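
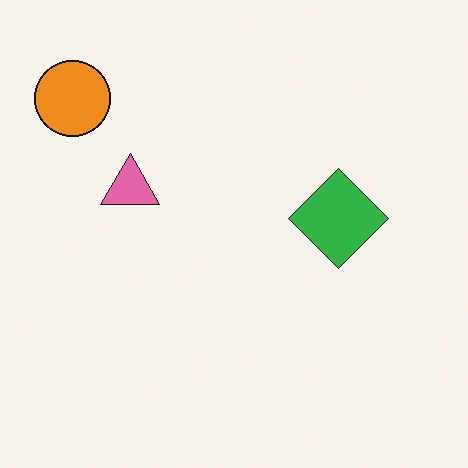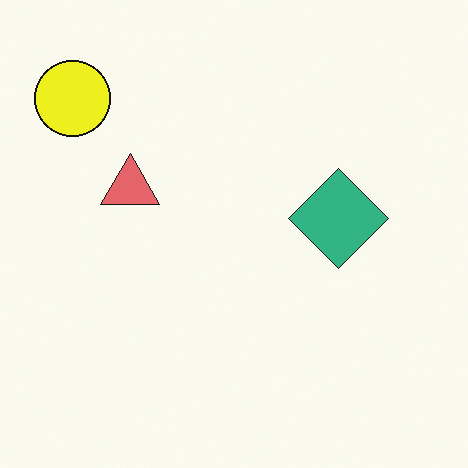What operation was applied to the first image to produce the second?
It was hue-shifted by a small amount.

Every shape's color has rotated by the same amount around the hue wheel — a uniform hue shift.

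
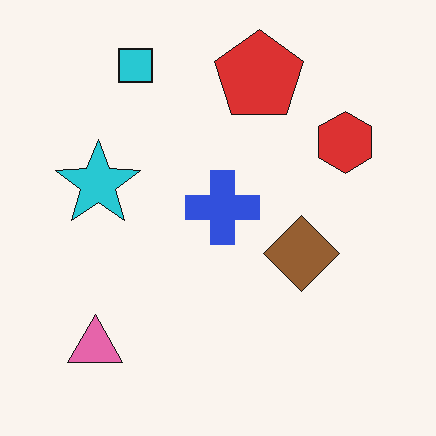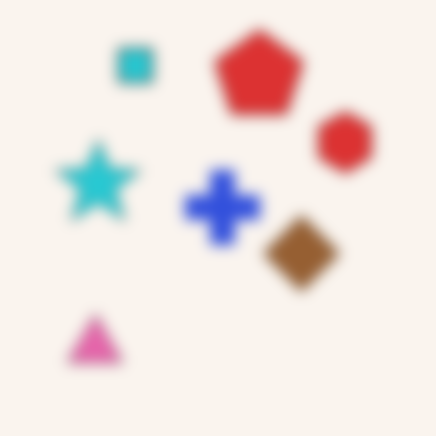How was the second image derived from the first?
The second image is the first heavily blurred.

Shape edges and outlines are uniformly softened across the whole image.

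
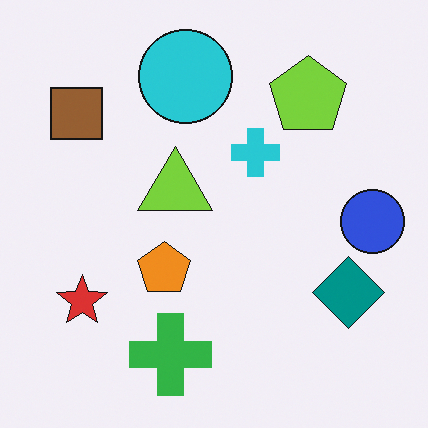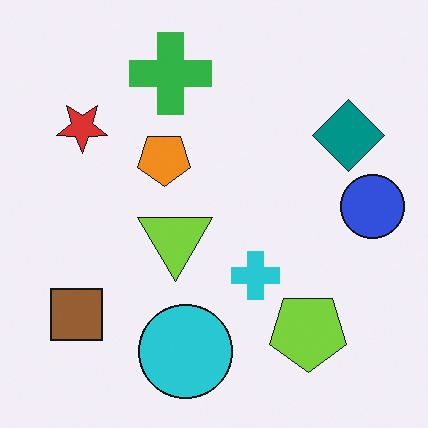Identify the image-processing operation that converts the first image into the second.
This is the original image flipped vertically (top ↔ bottom).

The green cross is in the bottom of the first image and the top of the second — shapes on opposite sides of the horizontal midline have swapped in a mirror flip.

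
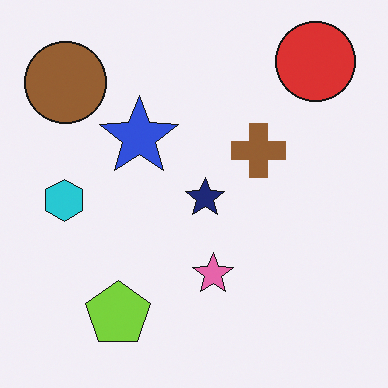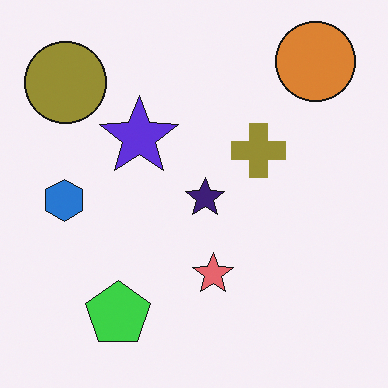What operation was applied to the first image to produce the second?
Hue-shifted by a small amount.

Every shape's color has rotated by the same amount around the hue wheel — a uniform hue shift.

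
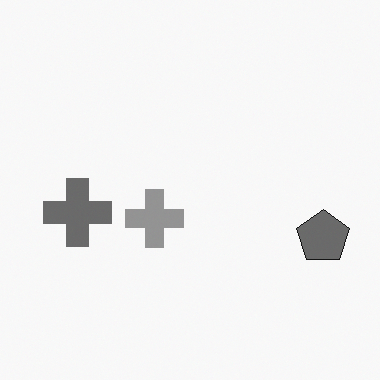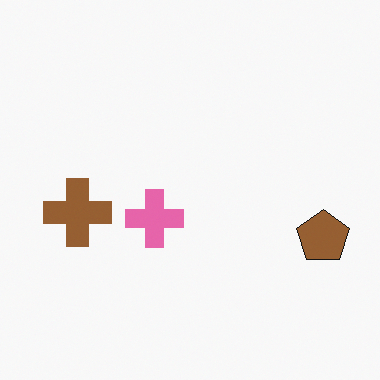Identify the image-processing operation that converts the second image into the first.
This is the original image converted to grayscale.

All color is removed — every shape is now a shade of grey.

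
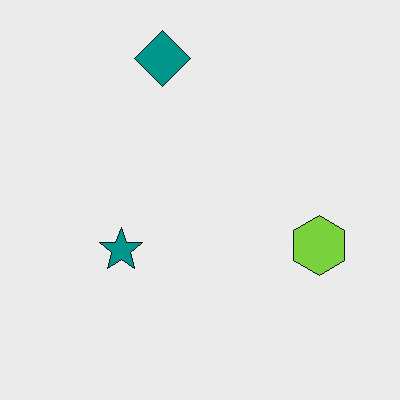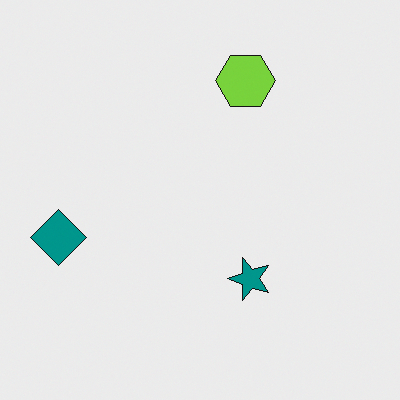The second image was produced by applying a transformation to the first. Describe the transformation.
The image was rotated 90° counter-clockwise.

The teal diamond sits in the top of the first image and the left of the second — consistent with a whole-image 90° counter-clockwise rotation.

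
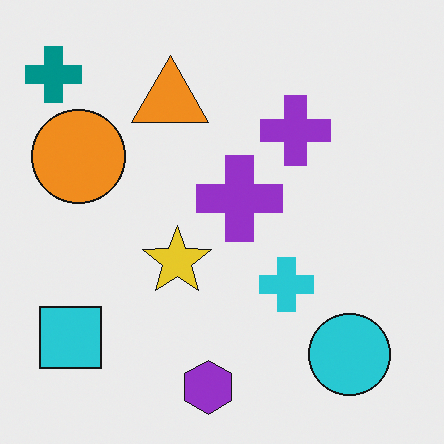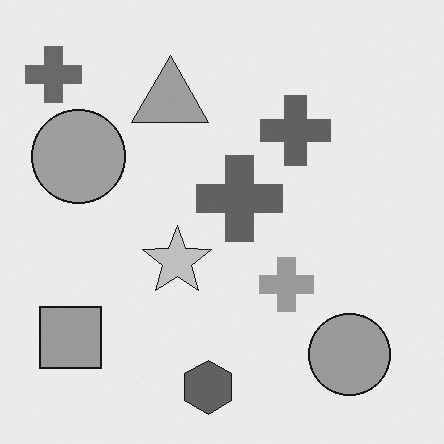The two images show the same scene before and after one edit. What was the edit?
The second image is the first converted to grayscale.

All color is removed — every shape is now a shade of grey.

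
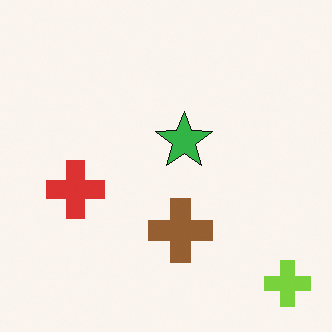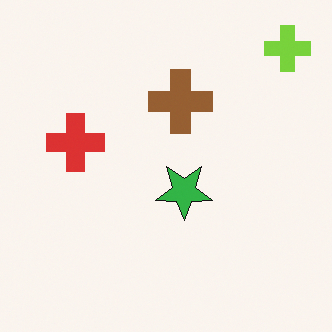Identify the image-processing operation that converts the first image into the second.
It was flipped vertically (top ↔ bottom).

The lime cross is in the bottom-right of the first image and the top-right of the second — shapes on opposite sides of the horizontal midline have swapped in a mirror flip.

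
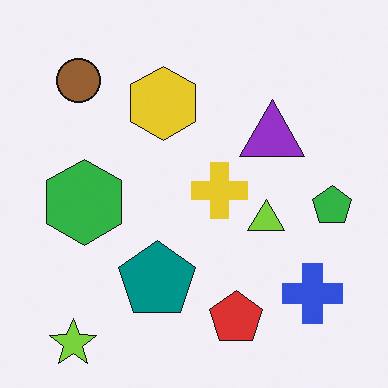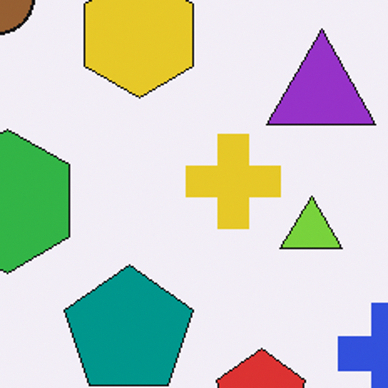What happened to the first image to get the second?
The image was cropped tightly and scaled back up.

The visible shapes are larger and the field of view is narrower; shapes near the original edges may be partly or wholly outside the frame — a crop-and-rescale.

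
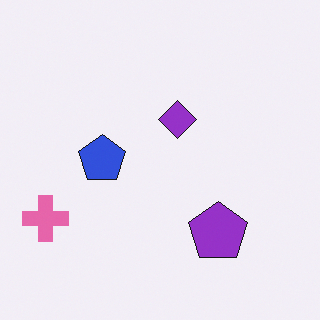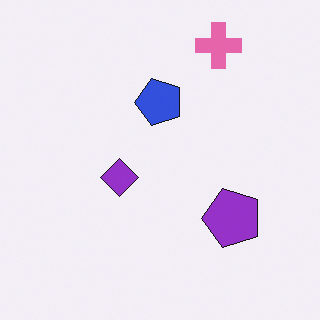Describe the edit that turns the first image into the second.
It was transposed (reflected across the top-left ↔ bottom-right diagonal).

Shapes have swapped their row and column positions — what was in the top-right is now in the bottom-left — a diagonal reflection.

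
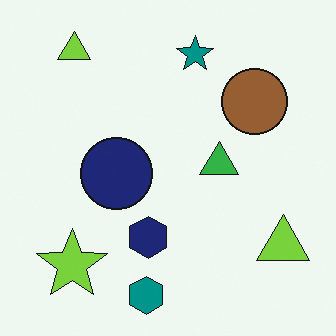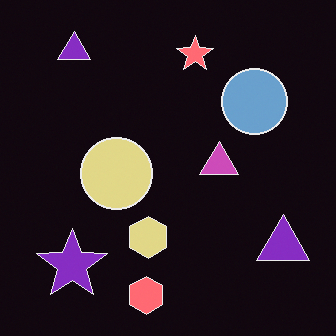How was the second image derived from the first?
It was color-inverted (negative).

The light background has become dark and every shape's color is its complement — a photographic negative.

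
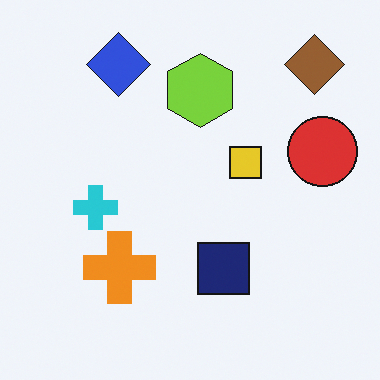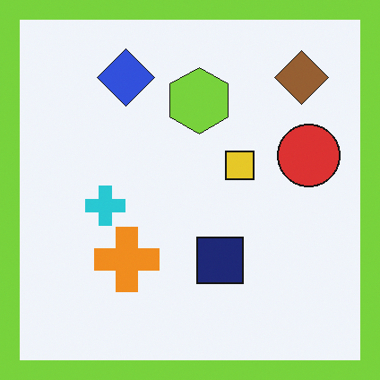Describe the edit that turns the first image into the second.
This is the original image framed with a lime border.

A solid lime frame runs around the edge of the second image, with the content slightly shrunk inside it.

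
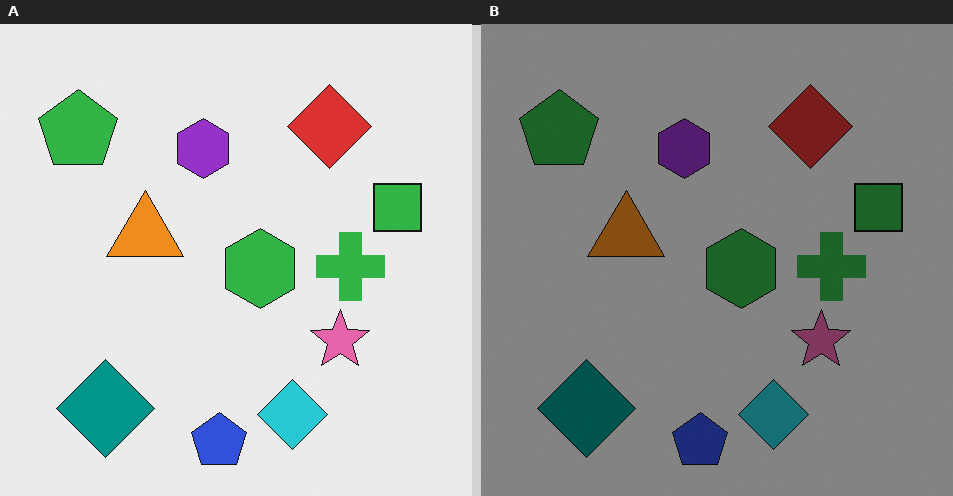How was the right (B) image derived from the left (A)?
The image was noticeably darkened.

Every pixel — background and shapes alike — is uniformly darkened.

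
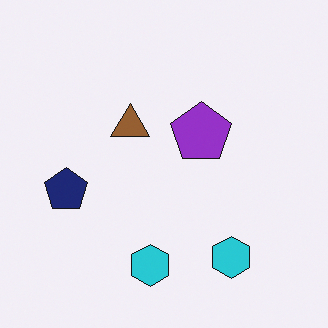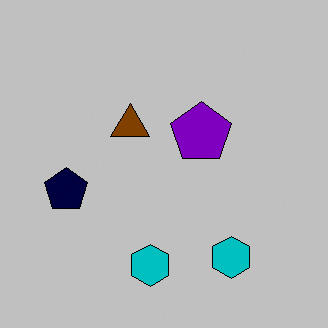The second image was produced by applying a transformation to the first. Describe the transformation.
The image was aggressively posterized.

Each flat color has snapped to a coarser quantized level — most visibly, the near-white background has dropped to a flat grey.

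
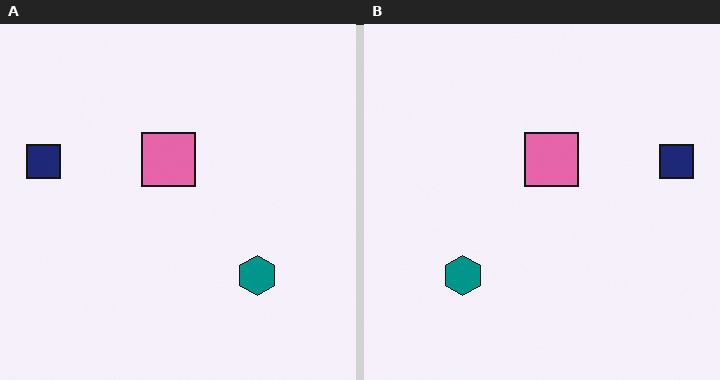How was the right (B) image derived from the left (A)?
The image was flipped horizontally (left ↔ right).

The navy square is in the left of the left (A) image and the right of the right (B) — shapes on opposite sides of the vertical midline have swapped in a mirror flip.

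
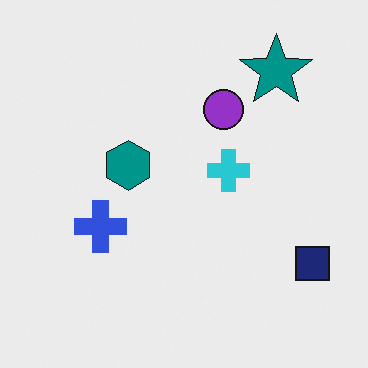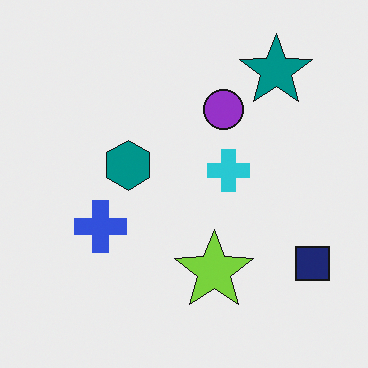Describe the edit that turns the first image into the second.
Overlaid with an additional lime star.

A lime star appears in the second image that is absent from the first.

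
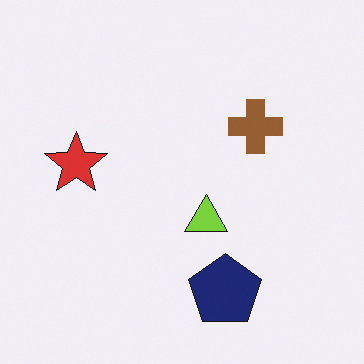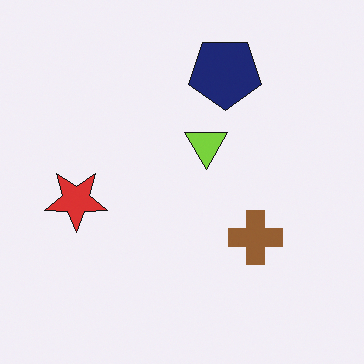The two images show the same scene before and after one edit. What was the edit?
The second image is the first flipped vertically (top ↔ bottom).

The navy pentagon is in the bottom of the first image and the top of the second — shapes on opposite sides of the horizontal midline have swapped in a mirror flip.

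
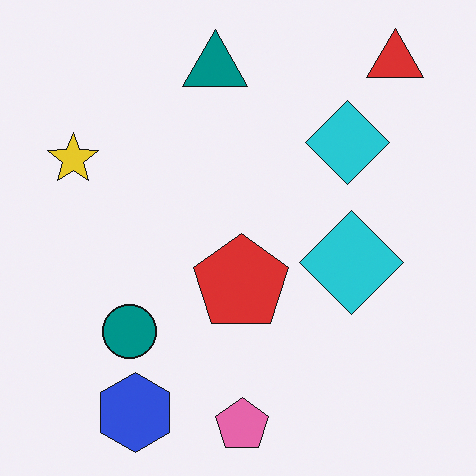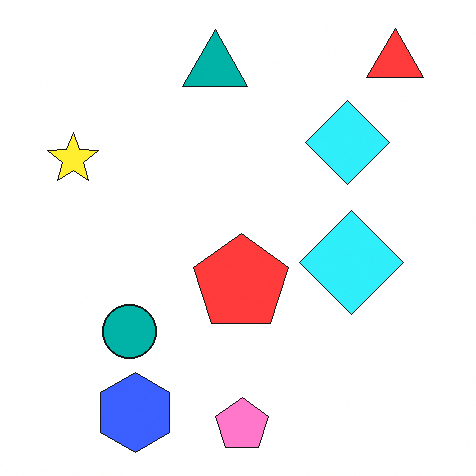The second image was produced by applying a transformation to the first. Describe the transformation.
It was brightened a little.

Every pixel — background and shapes alike — is uniformly brightened.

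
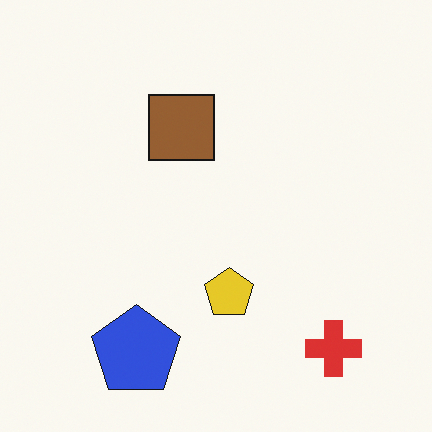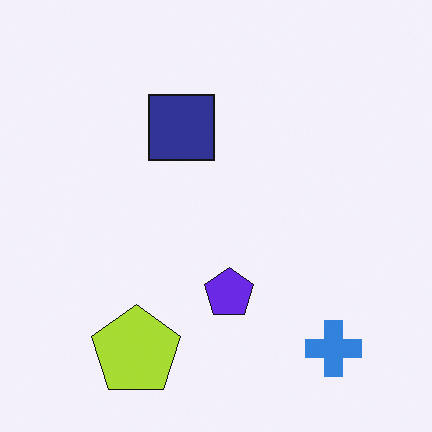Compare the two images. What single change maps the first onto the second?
Hue-shifted through roughly half the color wheel.

Every shape's color has rotated by the same amount around the hue wheel — a uniform hue shift.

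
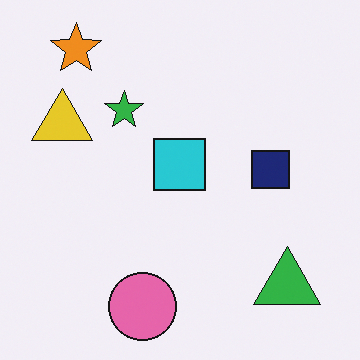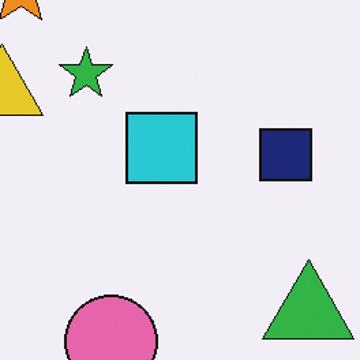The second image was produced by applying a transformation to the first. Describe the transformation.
The transformation is: cropped slightly and scaled back up.

The visible shapes are larger and the field of view is narrower; shapes near the original edges may be partly or wholly outside the frame — a crop-and-rescale.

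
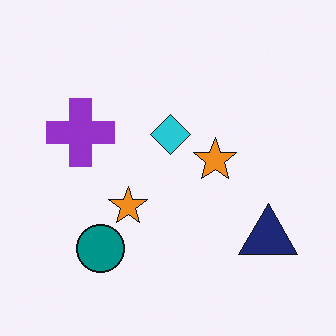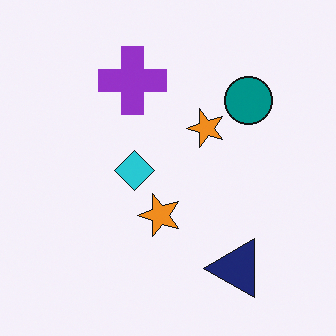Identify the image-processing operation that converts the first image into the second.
The transformation is: transposed (reflected across the top-left ↔ bottom-right diagonal).

Shapes have swapped their row and column positions — what was in the top-right is now in the bottom-left — a diagonal reflection.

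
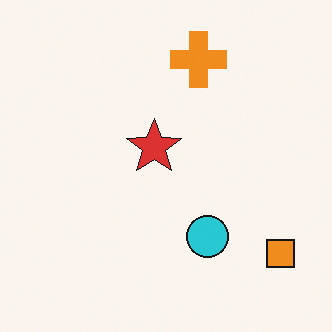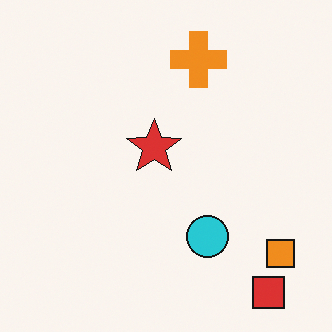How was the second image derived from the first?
The transformation is: overlaid with an additional red square.

A red square appears in the second image that is absent from the first.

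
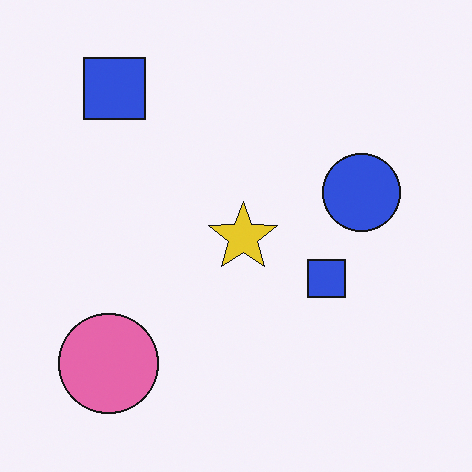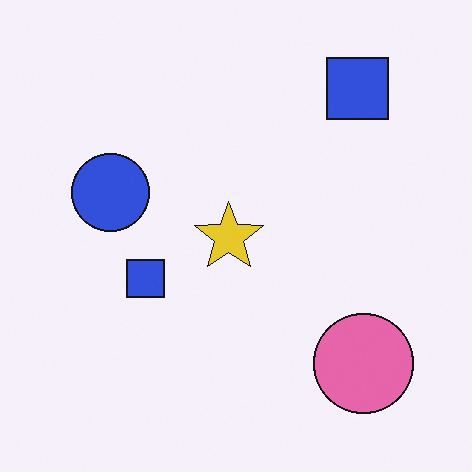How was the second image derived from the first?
The second image is the first flipped horizontally (left ↔ right).

The pink circle is in the bottom-left of the first image and the bottom-right of the second — shapes on opposite sides of the vertical midline have swapped in a mirror flip.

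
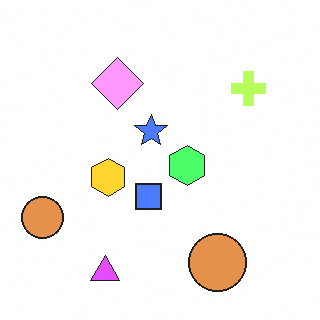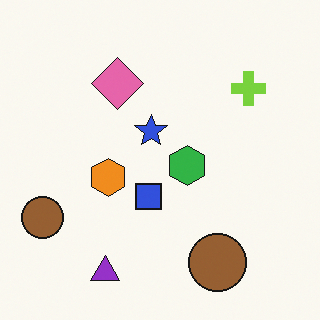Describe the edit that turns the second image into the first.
This is the original image noticeably brightened.

Every pixel — background and shapes alike — is uniformly brightened.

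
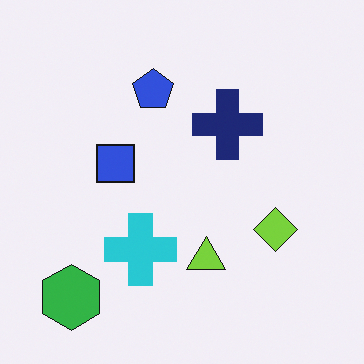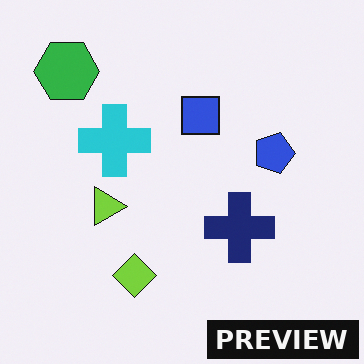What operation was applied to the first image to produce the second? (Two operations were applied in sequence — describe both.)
The second image is the first rotated 90° clockwise, then watermarked with the text "PREVIEW" in the lower-right corner.

The green hexagon sits in the bottom-left of the first image and the top-left of the second — consistent with a whole-image 90° clockwise rotation. A dark label reading "PREVIEW" appears in the lower-right corner.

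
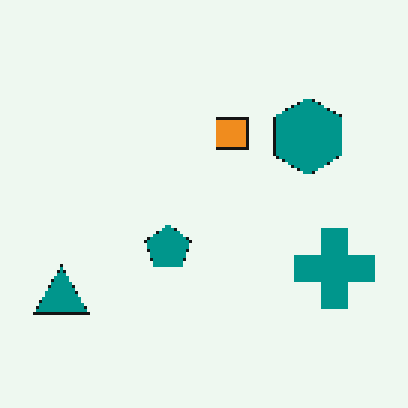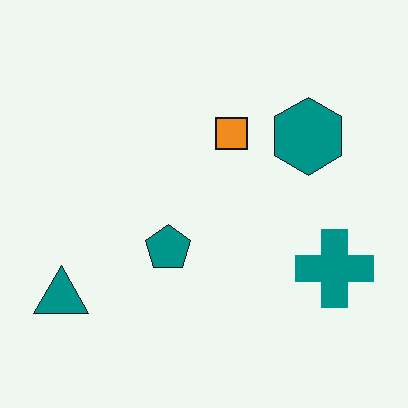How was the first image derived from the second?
The transformation is: lightly pixelated (a mild mosaic effect).

Shapes are reduced to large square blocks; fine edges and outlines are lost — a downscale-then-upscale (mosaic) effect.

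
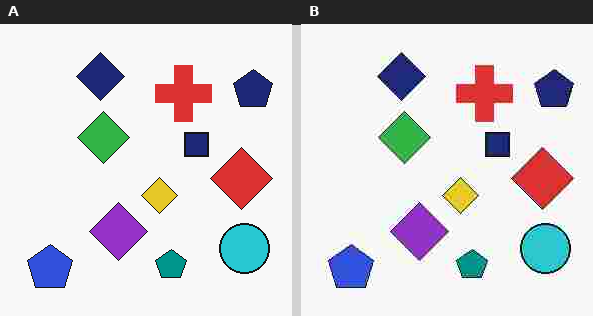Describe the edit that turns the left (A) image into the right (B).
The right (B) image is the left (A) degraded with heavy JPEG compression.

Blocky 8×8 compression artifacts appear around shape edges and the flat background shows ringing — characteristic JPEG degradation.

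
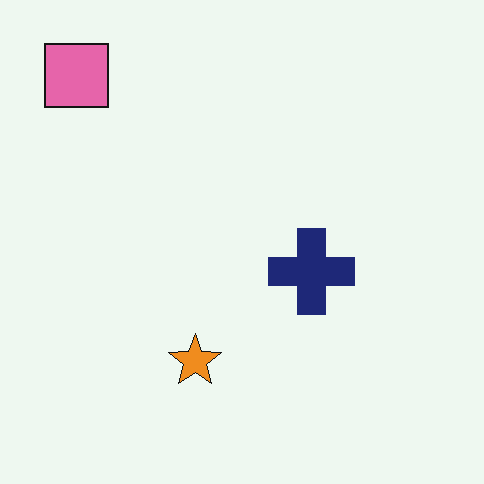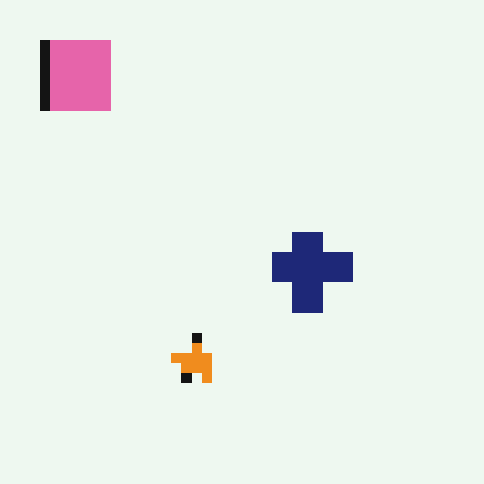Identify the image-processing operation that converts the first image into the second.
The second image is the first heavily pixelated into large blocks.

Shapes are reduced to large square blocks; fine edges and outlines are lost — a downscale-then-upscale (mosaic) effect.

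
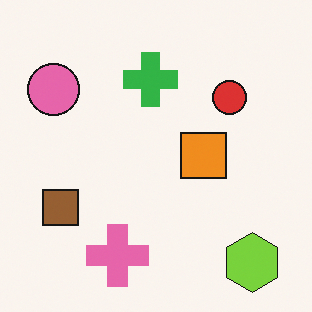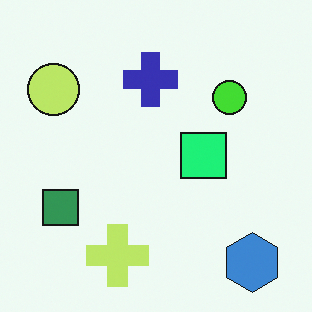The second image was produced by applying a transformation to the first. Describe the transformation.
The second image is the first hue-shifted through roughly a third of the color wheel.

Every shape's color has rotated by the same amount around the hue wheel — a uniform hue shift.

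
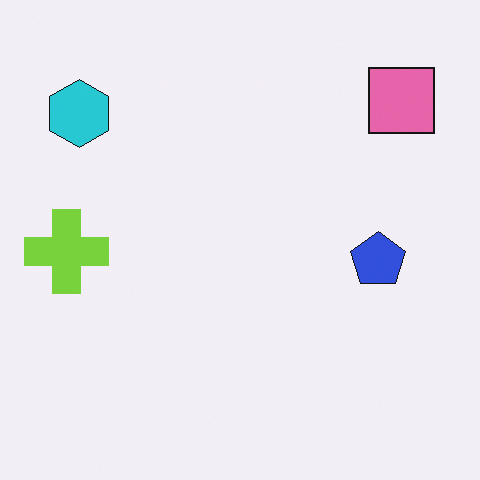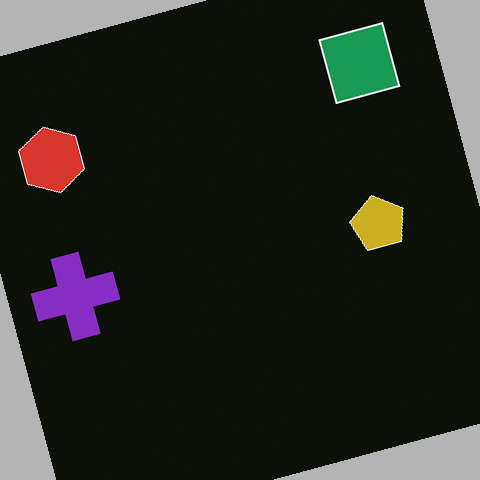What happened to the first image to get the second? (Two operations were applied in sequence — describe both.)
The transformation is: color-inverted (negative), then rotated counter-clockwise by a clearly visible amount.

The light background has become dark and every shape's color is its complement — a photographic negative. Every shape is tilted by the same angle and the image corners show triangular fill wedges — a whole-image rotation by a non-right angle.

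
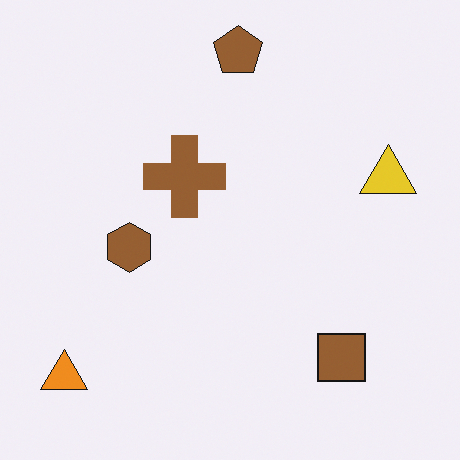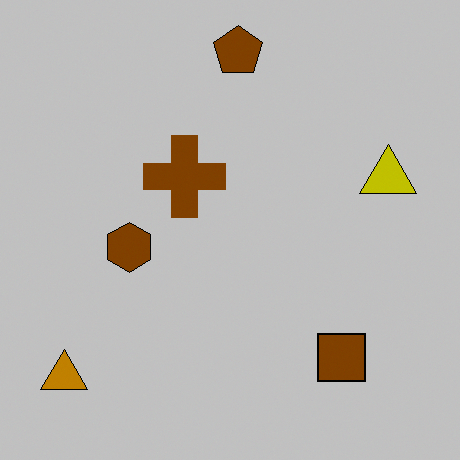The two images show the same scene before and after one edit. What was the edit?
The transformation is: aggressively posterized.

Each flat color has snapped to a coarser quantized level — most visibly, the near-white background has dropped to a flat grey.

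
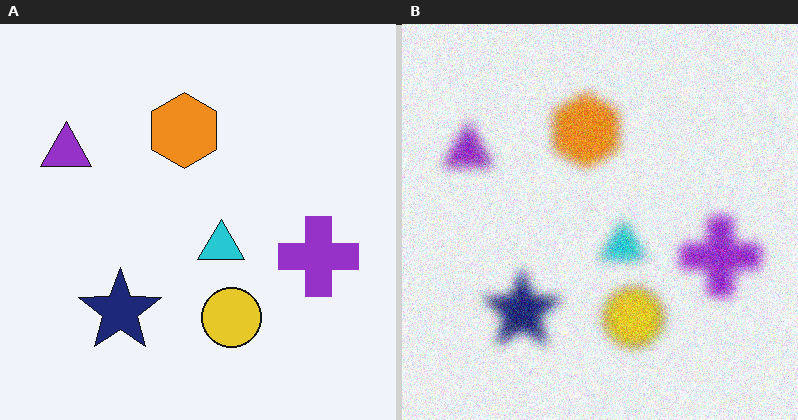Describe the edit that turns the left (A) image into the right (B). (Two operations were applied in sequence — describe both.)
It was heavily blurred, then degraded with visible gaussian noise.

Shape edges and outlines are uniformly softened across the whole image. Random speckle covers the whole image, including the flat background.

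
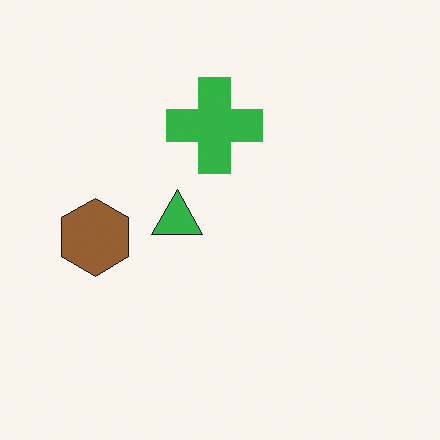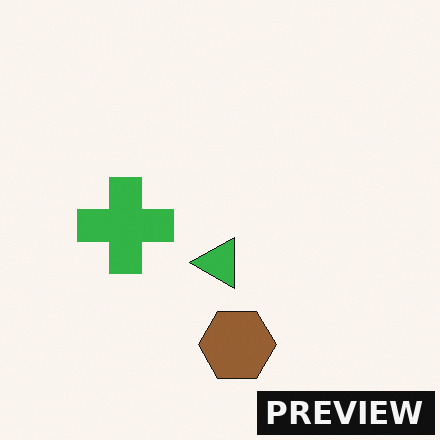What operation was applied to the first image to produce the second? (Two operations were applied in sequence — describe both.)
It was rotated 90° counter-clockwise, then watermarked with the text "PREVIEW" in the lower-right corner.

The brown hexagon sits in the left of the first image and the bottom of the second — consistent with a whole-image 90° counter-clockwise rotation. A dark label reading "PREVIEW" appears in the lower-right corner.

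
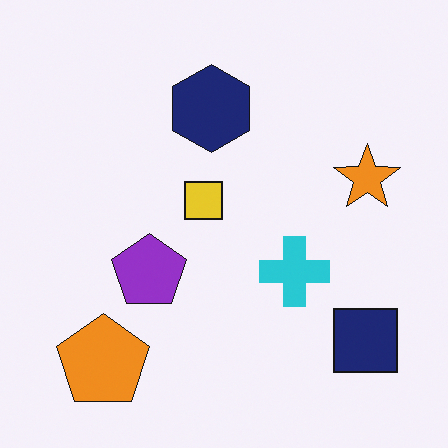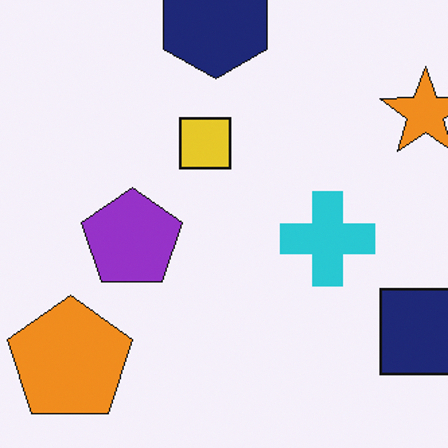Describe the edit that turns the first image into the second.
The transformation is: cropped slightly and scaled back up.

The visible shapes are larger and the field of view is narrower; shapes near the original edges may be partly or wholly outside the frame — a crop-and-rescale.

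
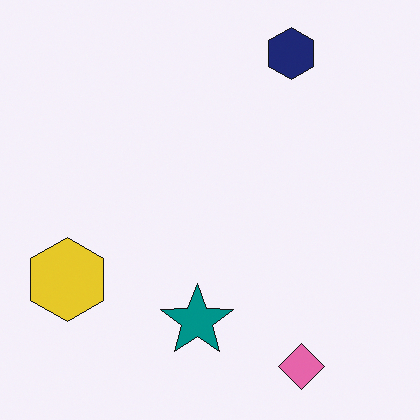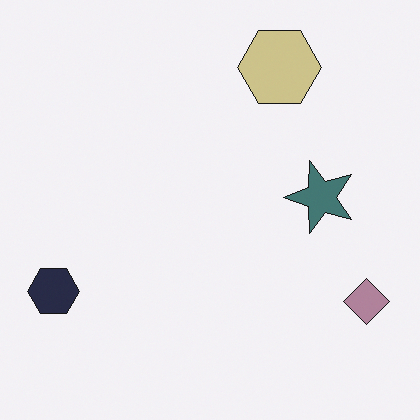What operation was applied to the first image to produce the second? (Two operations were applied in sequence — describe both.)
The second image is the first transposed (reflected across the top-left ↔ bottom-right diagonal), then made much more muted (saturation change).

Shapes have swapped their row and column positions — what was in the top-right is now in the bottom-left — a diagonal reflection. All colors are more muted and greyish — a global saturation change.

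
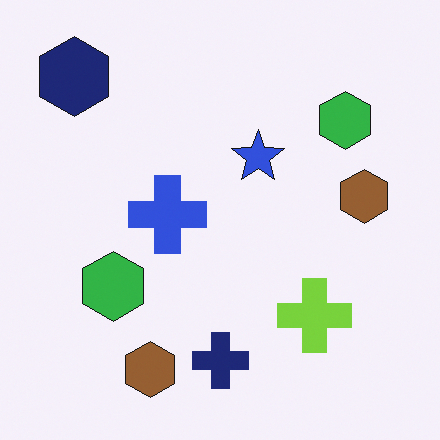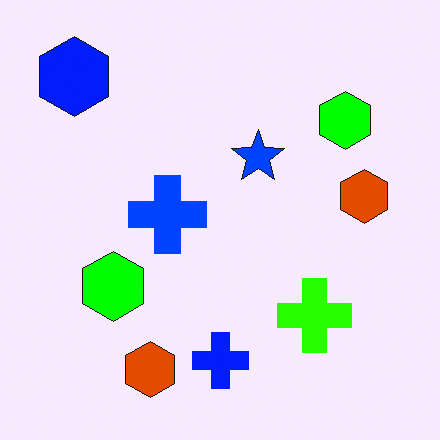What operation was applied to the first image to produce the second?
Heavily oversaturated.

All colors are more vivid — a global saturation change.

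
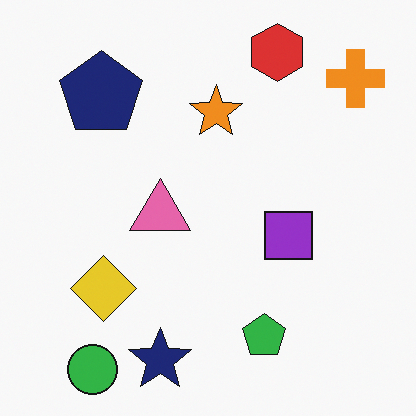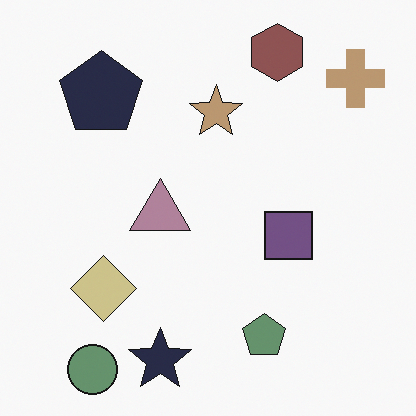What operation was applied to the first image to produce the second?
The image was heavily desaturated.

All colors are more muted and greyish — a global saturation change.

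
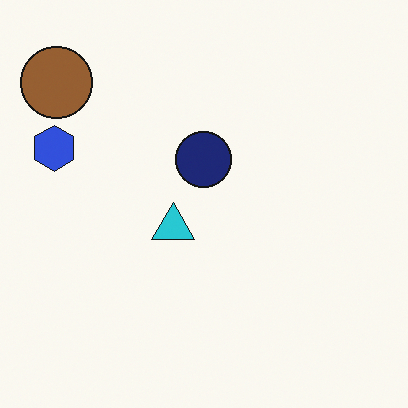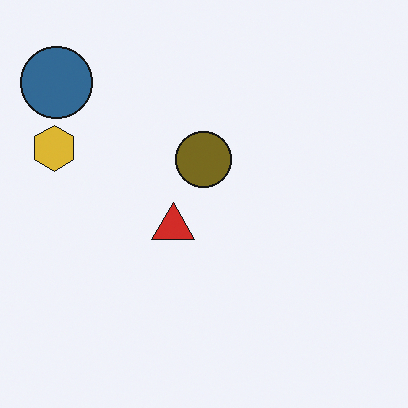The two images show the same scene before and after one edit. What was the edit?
The second image is the first hue-shifted through roughly half the color wheel.

Every shape's color has rotated by the same amount around the hue wheel — a uniform hue shift.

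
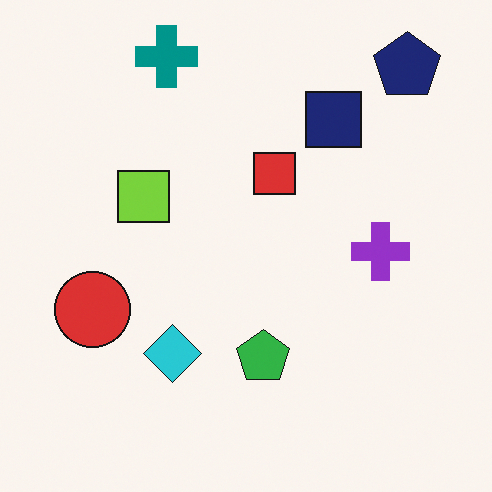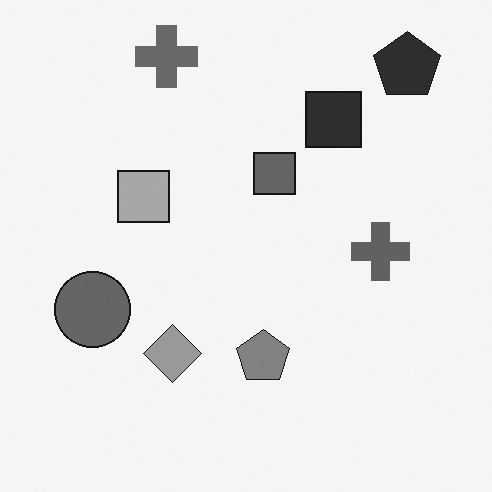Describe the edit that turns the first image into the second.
This is the original image converted to grayscale.

All color is removed — every shape is now a shade of grey.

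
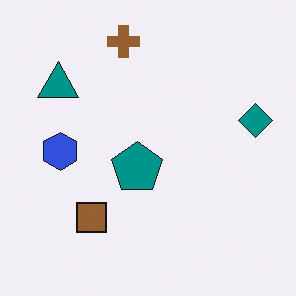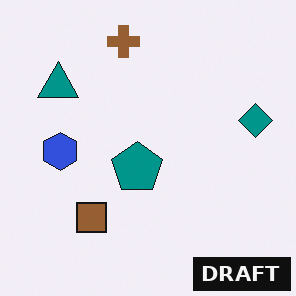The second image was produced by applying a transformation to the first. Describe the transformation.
This is the original image watermarked with the text "DRAFT" in the lower-right corner.

A dark label reading "DRAFT" appears in the lower-right corner.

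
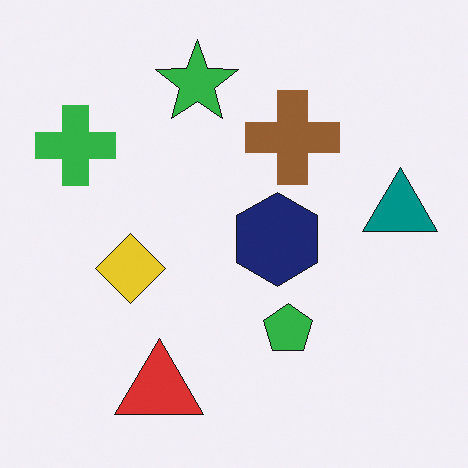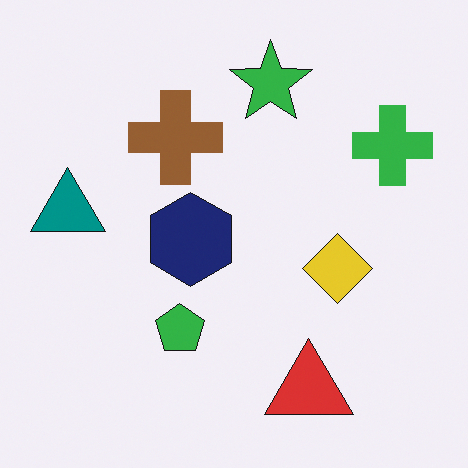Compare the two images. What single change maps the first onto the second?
It was flipped horizontally (left ↔ right).

The teal triangle is in the right of the first image and the left of the second — shapes on opposite sides of the vertical midline have swapped in a mirror flip.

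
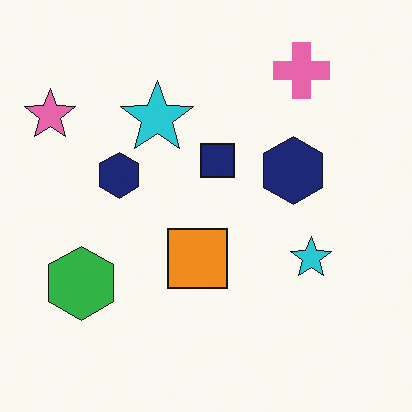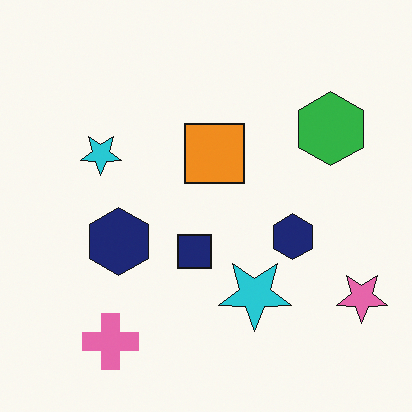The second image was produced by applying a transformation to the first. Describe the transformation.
Rotated 180°.

The pink star sits in the top-left of the first image and the bottom-right of the second — consistent with a whole-image 180° rotation.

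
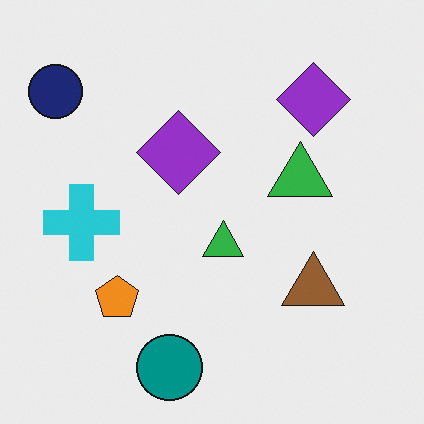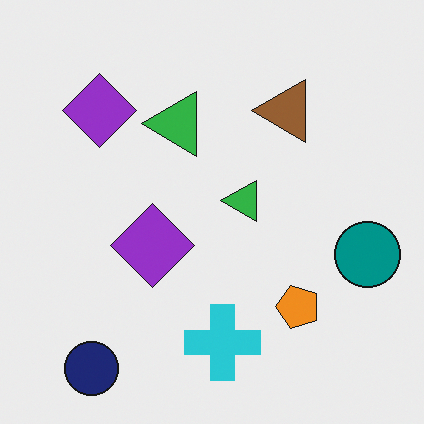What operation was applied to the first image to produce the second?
The image was rotated 90° counter-clockwise.

The navy circle sits in the top-left of the first image and the bottom-left of the second — consistent with a whole-image 90° counter-clockwise rotation.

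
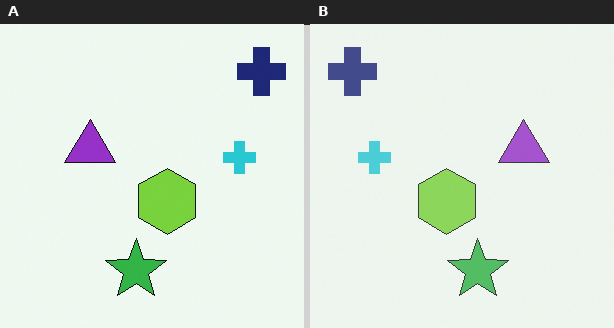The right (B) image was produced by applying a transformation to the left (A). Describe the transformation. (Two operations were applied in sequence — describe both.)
The right (B) image is the left (A) given slightly reduced contrast, then flipped horizontally (left ↔ right).

Tones are pushed toward mid-grey across the whole image — a global contrast change. The navy cross is in the top-right of the left (A) image and the top-left of the right (B) — shapes on opposite sides of the vertical midline have swapped in a mirror flip.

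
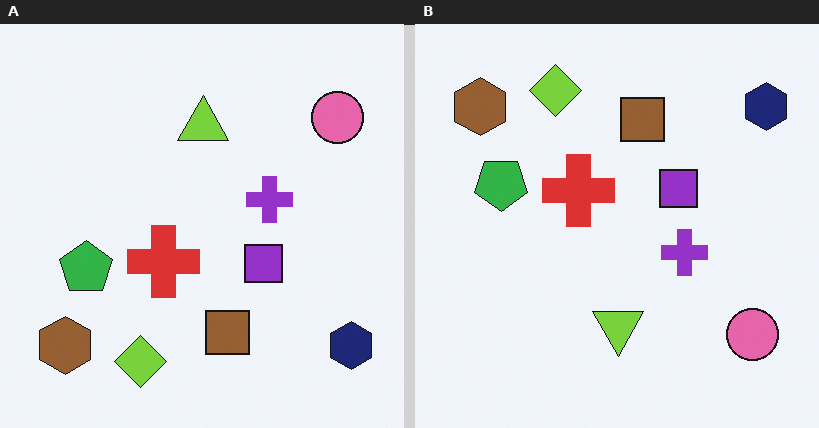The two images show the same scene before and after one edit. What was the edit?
The image was flipped vertically (top ↔ bottom).

The lime diamond is in the bottom of the left (A) image and the top of the right (B) — shapes on opposite sides of the horizontal midline have swapped in a mirror flip.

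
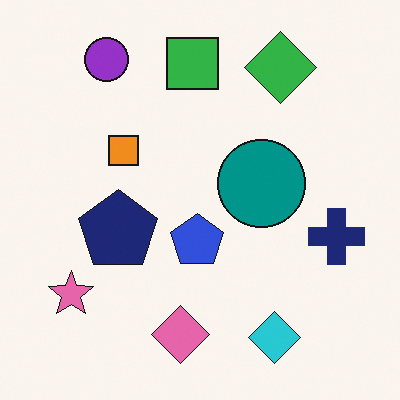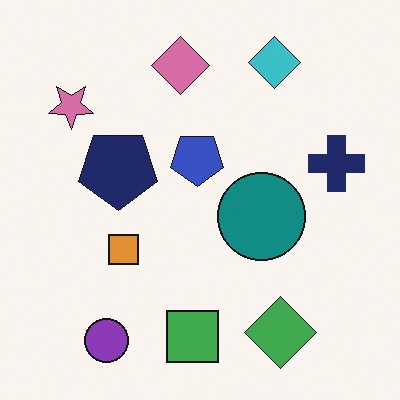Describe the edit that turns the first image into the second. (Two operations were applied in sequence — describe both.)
The transformation is: flipped vertically (top ↔ bottom), then slightly desaturated.

The purple circle is in the top-left of the first image and the bottom-left of the second — shapes on opposite sides of the horizontal midline have swapped in a mirror flip. All colors are more muted and greyish — a global saturation change.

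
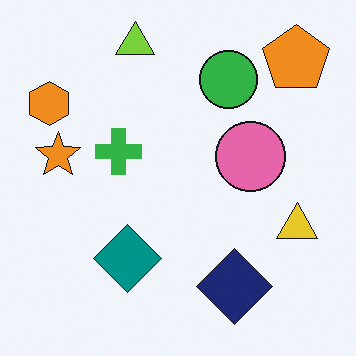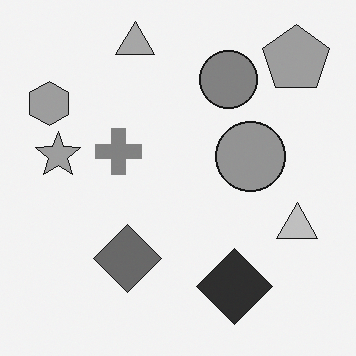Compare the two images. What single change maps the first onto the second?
This is the original image converted to grayscale.

All color is removed — every shape is now a shade of grey.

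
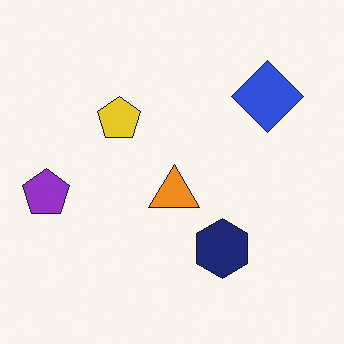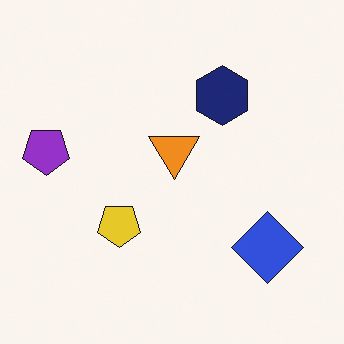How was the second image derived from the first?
This is the original image flipped vertically (top ↔ bottom).

The blue diamond is in the top-right of the first image and the bottom-right of the second — shapes on opposite sides of the horizontal midline have swapped in a mirror flip.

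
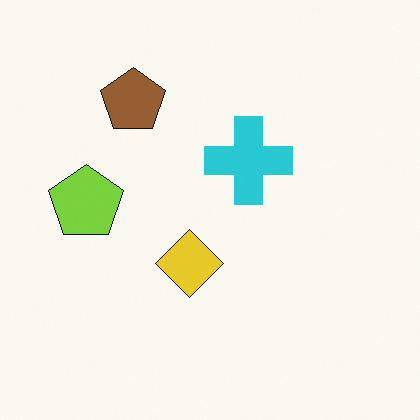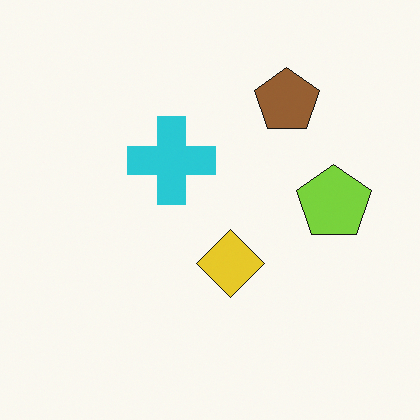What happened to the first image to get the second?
The second image is the first flipped horizontally (left ↔ right).

The lime pentagon is in the left of the first image and the right of the second — shapes on opposite sides of the vertical midline have swapped in a mirror flip.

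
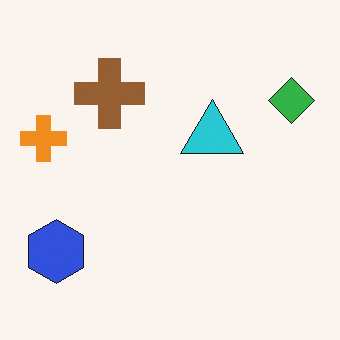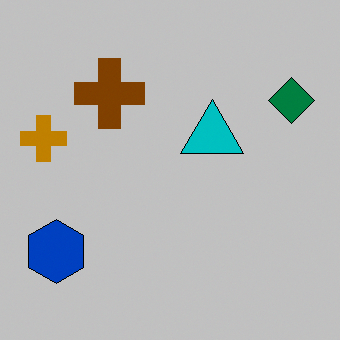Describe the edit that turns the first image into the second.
Aggressively posterized.

Each flat color has snapped to a coarser quantized level — most visibly, the near-white background has dropped to a flat grey.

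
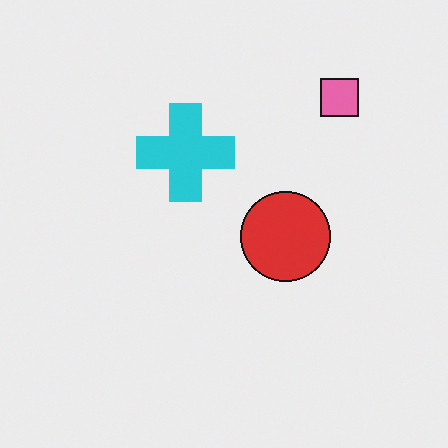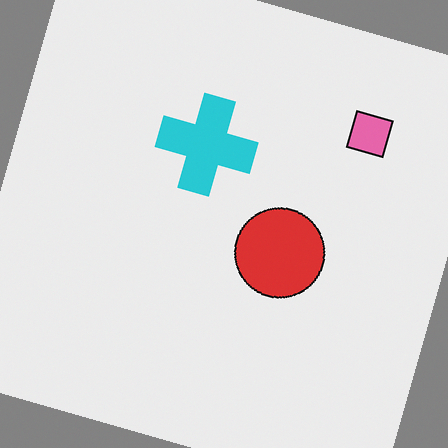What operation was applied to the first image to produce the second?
The second image is the first rotated clockwise by a moderate amount.

Every shape is tilted by the same angle and the image corners show triangular fill wedges — a whole-image rotation by a non-right angle.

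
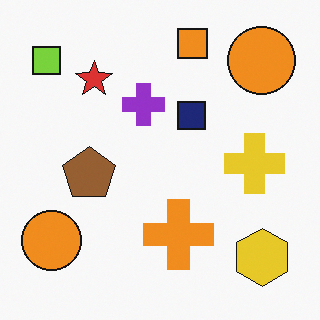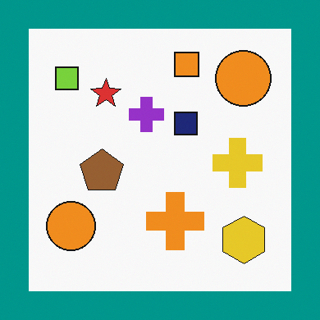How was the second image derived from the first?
The transformation is: framed with a teal border.

A solid teal frame runs around the edge of the second image, with the content slightly shrunk inside it.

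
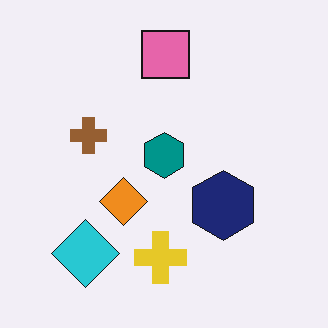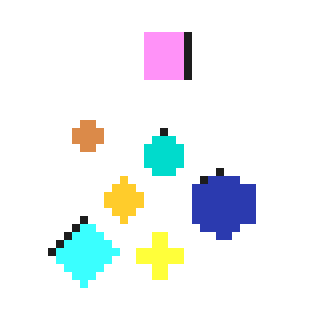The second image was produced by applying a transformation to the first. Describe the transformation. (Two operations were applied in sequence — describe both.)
Noticeably brightened, then moderately pixelated.

Every pixel — background and shapes alike — is uniformly brightened. Shapes are reduced to large square blocks; fine edges and outlines are lost — a downscale-then-upscale (mosaic) effect.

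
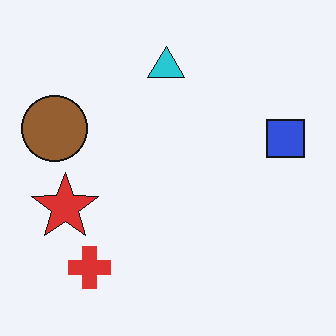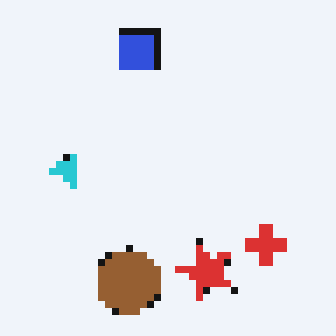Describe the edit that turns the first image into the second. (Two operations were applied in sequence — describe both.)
The transformation is: rotated 90° counter-clockwise, then pixelated into visible square blocks.

The red cross sits in the bottom-left of the first image and the bottom-right of the second — consistent with a whole-image 90° counter-clockwise rotation. Shapes are reduced to large square blocks; fine edges and outlines are lost — a downscale-then-upscale (mosaic) effect.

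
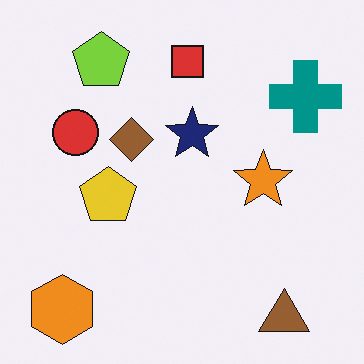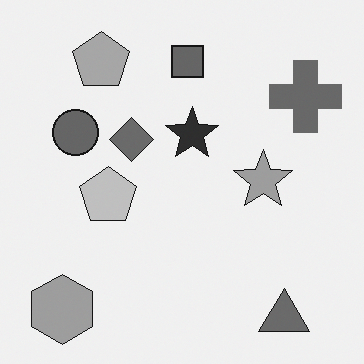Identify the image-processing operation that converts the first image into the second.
The image was converted to grayscale.

All color is removed — every shape is now a shade of grey.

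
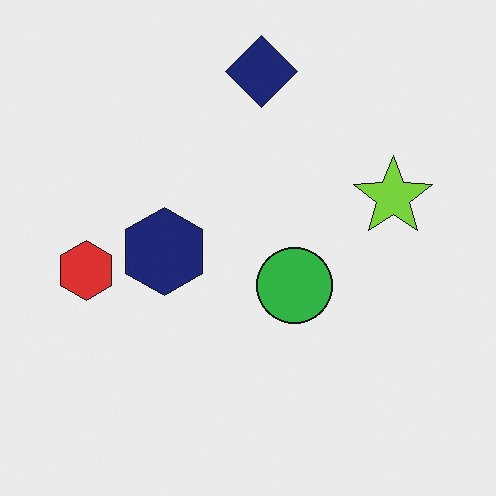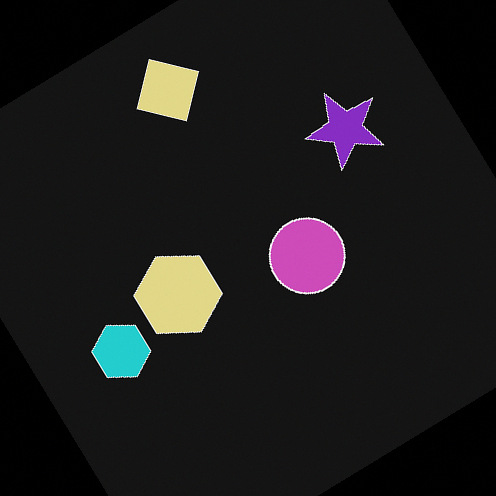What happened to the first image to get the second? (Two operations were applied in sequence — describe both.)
Color-inverted (negative), then rotated counter-clockwise by a large amount — several tens of degrees.

The light background has become dark and every shape's color is its complement — a photographic negative. Every shape is tilted by the same angle and the image corners show triangular fill wedges — a whole-image rotation by a non-right angle.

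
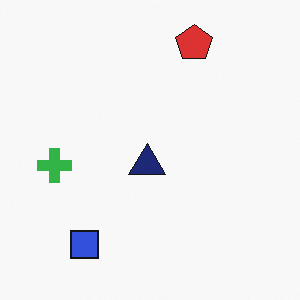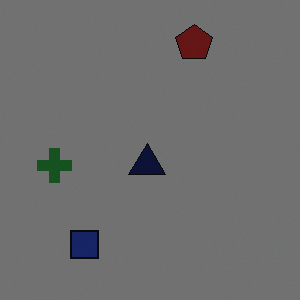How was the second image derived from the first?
The second image is the first darkened a lot.

Every pixel — background and shapes alike — is uniformly darkened.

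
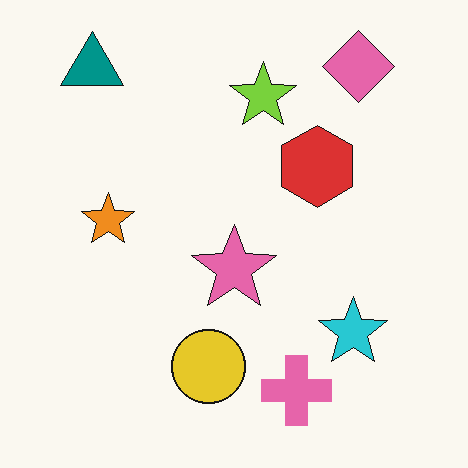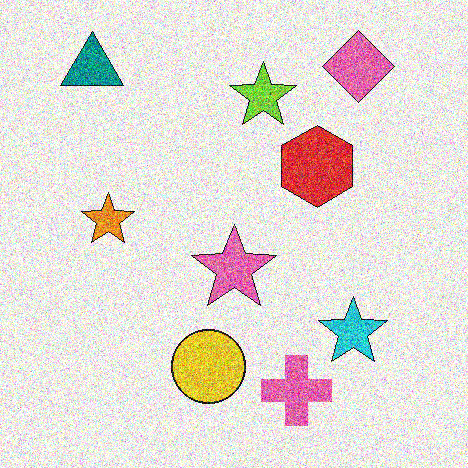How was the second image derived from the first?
The image was degraded with a thick layer of grain.

Random speckle covers the whole image, including the flat background.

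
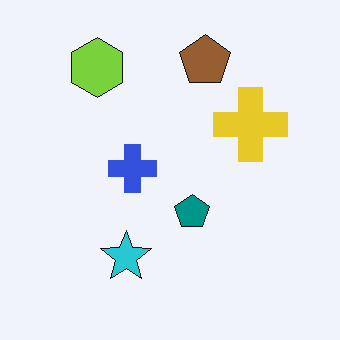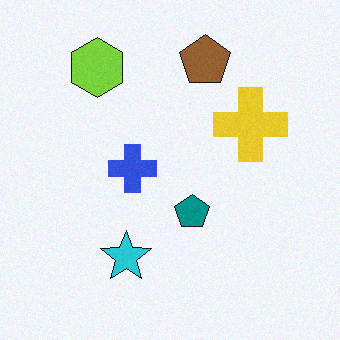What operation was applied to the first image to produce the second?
This is the original image degraded with light additive noise.

Random speckle covers the whole image, including the flat background.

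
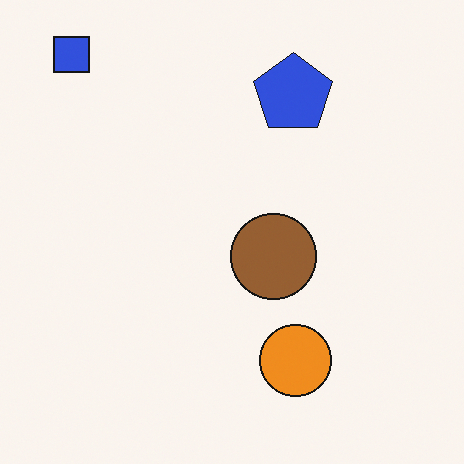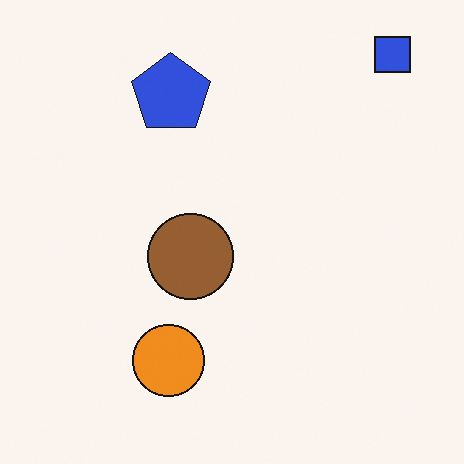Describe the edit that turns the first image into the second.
The image was flipped horizontally (left ↔ right).

The blue square is in the top-left of the first image and the top-right of the second — shapes on opposite sides of the vertical midline have swapped in a mirror flip.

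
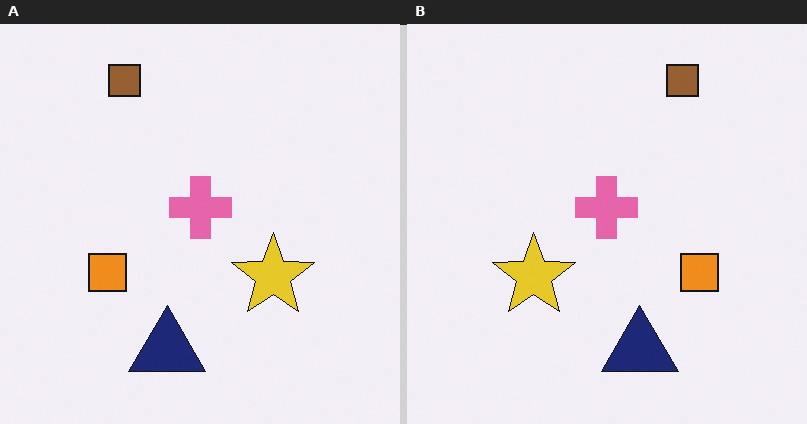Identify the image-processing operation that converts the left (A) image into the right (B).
The transformation is: flipped horizontally (left ↔ right).

The orange square is in the left of the left (A) image and the right of the right (B) — shapes on opposite sides of the vertical midline have swapped in a mirror flip.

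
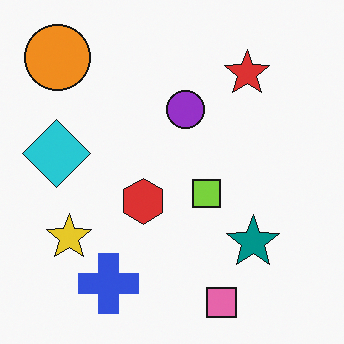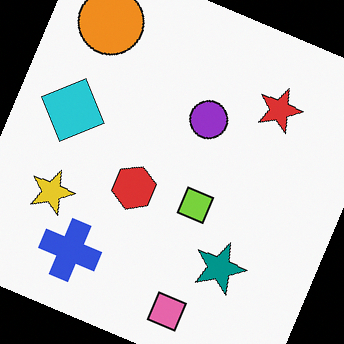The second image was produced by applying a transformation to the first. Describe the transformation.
This is the original image rotated clockwise by a moderate amount.

Every shape is tilted by the same angle and the image corners show triangular fill wedges — a whole-image rotation by a non-right angle.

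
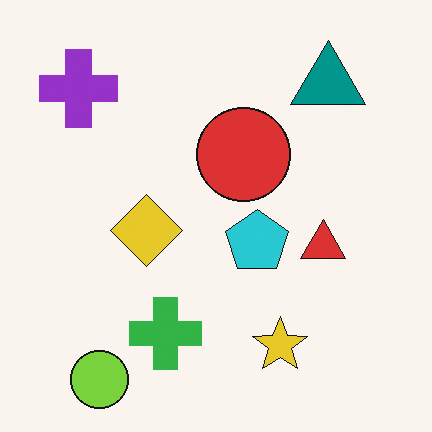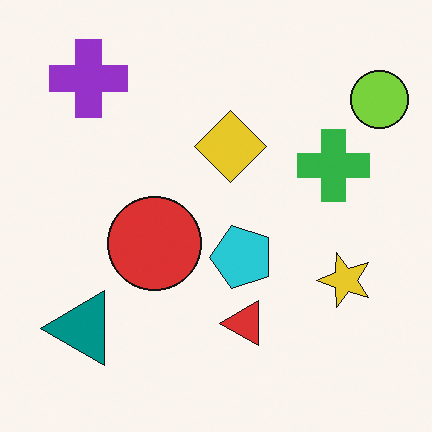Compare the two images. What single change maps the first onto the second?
Transposed (reflected across the top-left ↔ bottom-right diagonal).

Shapes have swapped their row and column positions — what was in the top-right is now in the bottom-left — a diagonal reflection.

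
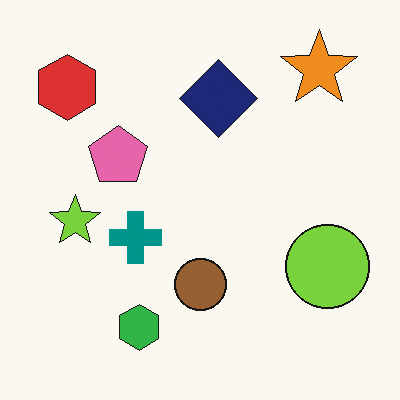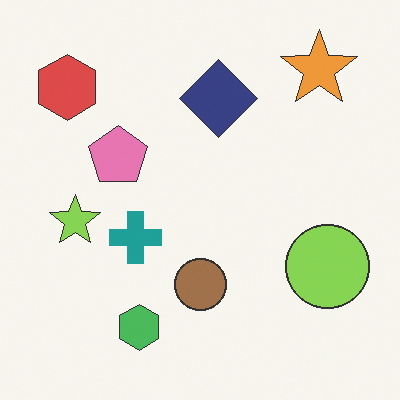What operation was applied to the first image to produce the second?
The image was given slightly reduced contrast.

Tones are pushed toward mid-grey across the whole image — a global contrast change.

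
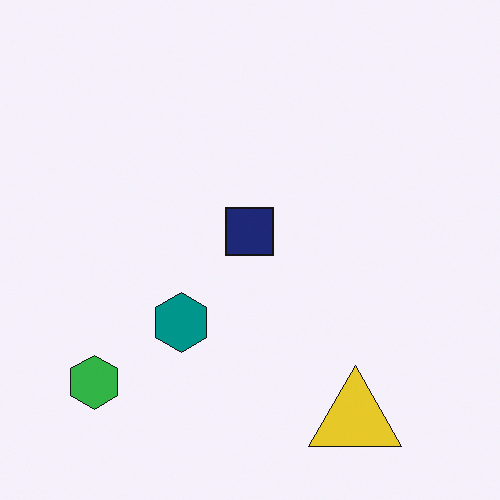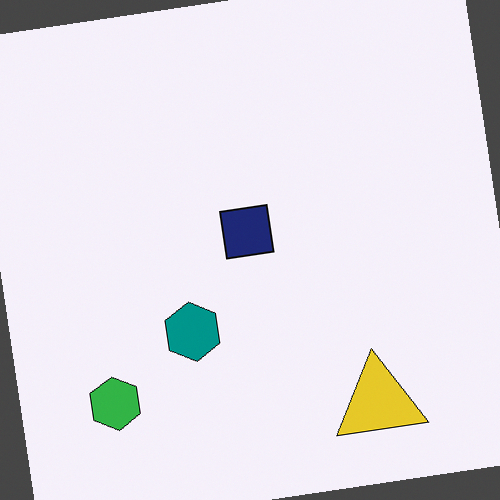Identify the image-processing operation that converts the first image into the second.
The transformation is: rotated counter-clockwise by a few degrees.

Every shape is tilted by the same angle and the image corners show triangular fill wedges — a whole-image rotation by a non-right angle.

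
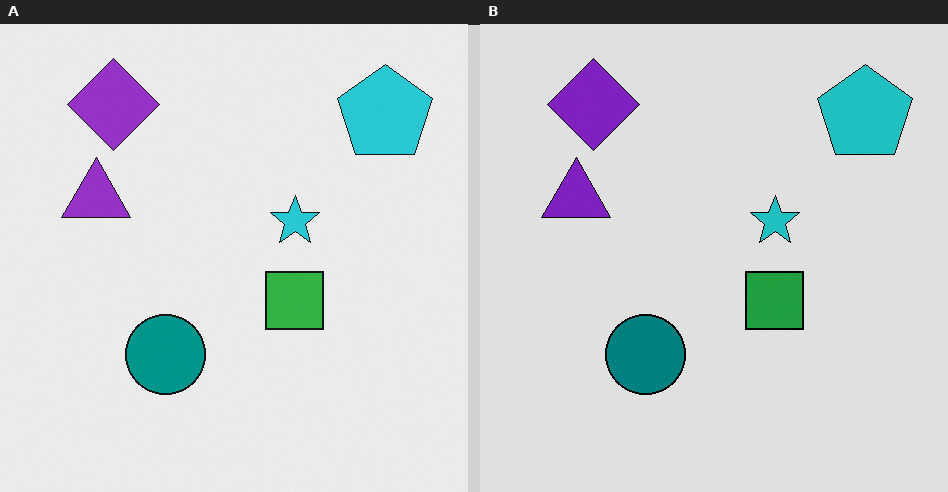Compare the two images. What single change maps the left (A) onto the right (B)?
The image was posterized to a reduced palette.

Each flat color has snapped to a coarser quantized level — most visibly, the near-white background has dropped to a flat grey.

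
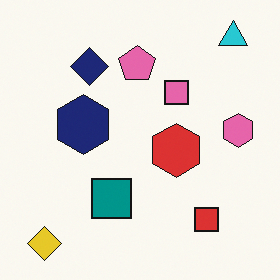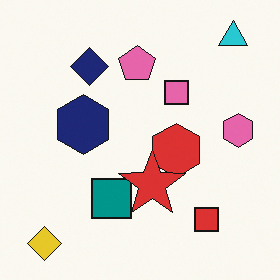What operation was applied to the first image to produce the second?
It was overlaid with an additional red star.

A red star appears in the second image that is absent from the first.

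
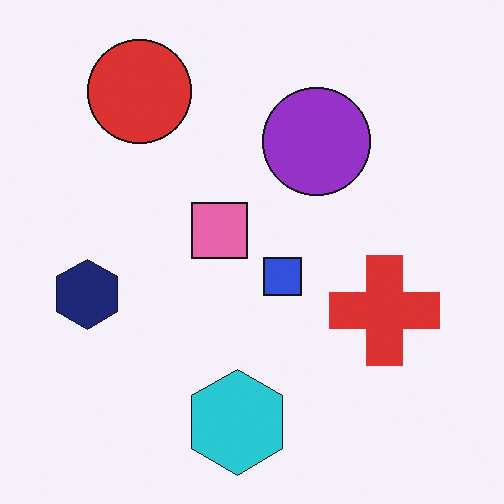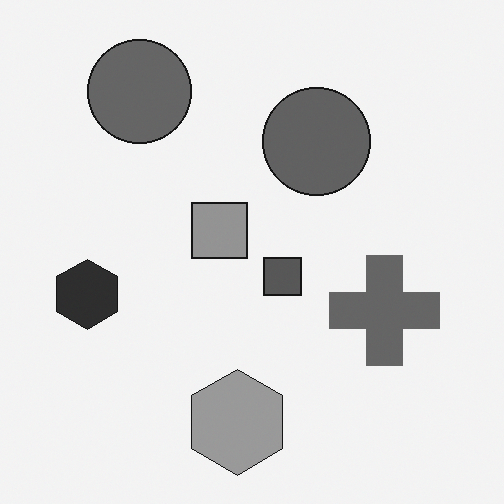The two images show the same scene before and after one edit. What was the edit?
The second image is the first converted to grayscale.

All color is removed — every shape is now a shade of grey.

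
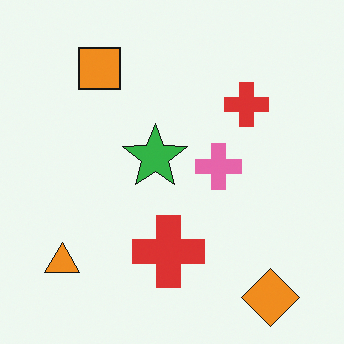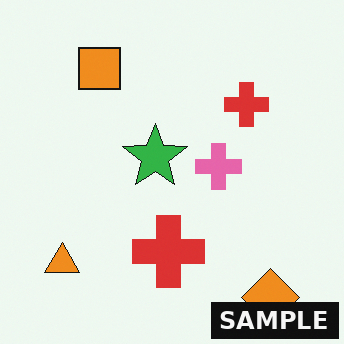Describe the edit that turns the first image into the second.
Watermarked with the text "SAMPLE" in the lower-right corner.

A dark label reading "SAMPLE" appears in the lower-right corner.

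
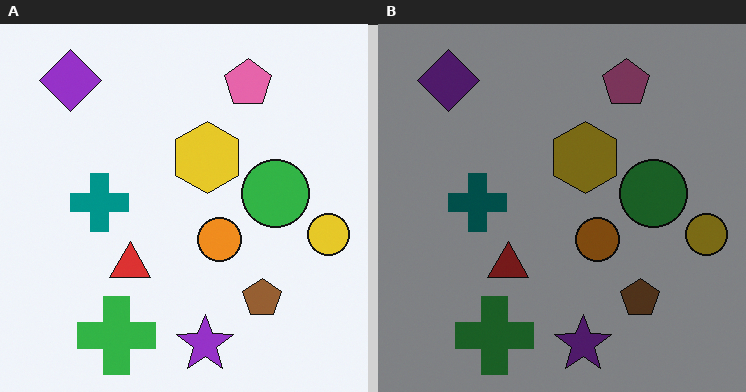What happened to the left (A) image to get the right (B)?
This is the original image substantially darkened.

Every pixel — background and shapes alike — is uniformly darkened.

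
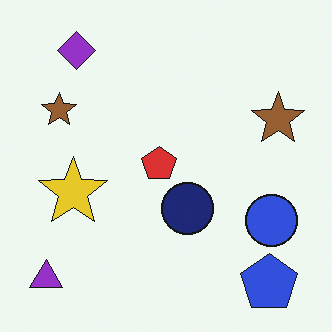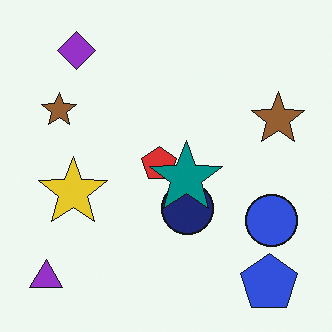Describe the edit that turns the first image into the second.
Overlaid with an additional teal star.

A teal star appears in the second image that is absent from the first.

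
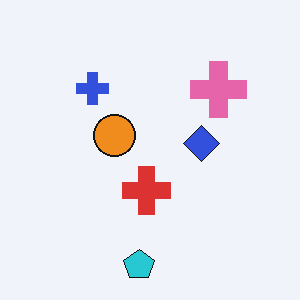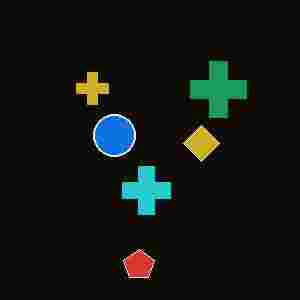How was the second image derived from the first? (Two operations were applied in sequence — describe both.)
The second image is the first color-inverted (negative), then degraded with heavy JPEG compression.

The light background has become dark and every shape's color is its complement — a photographic negative. Blocky 8×8 compression artifacts appear around shape edges and the flat background shows ringing — characteristic JPEG degradation.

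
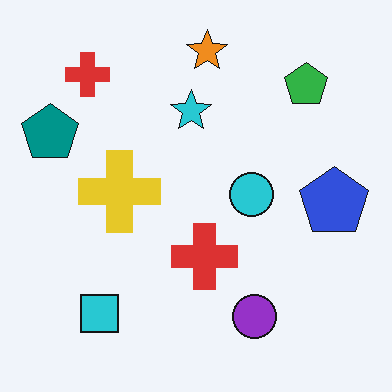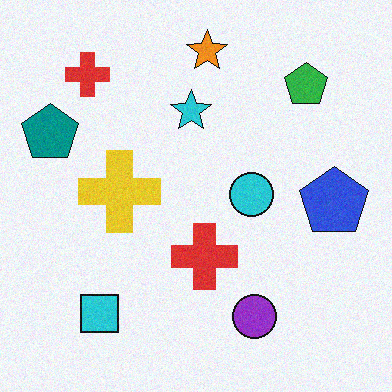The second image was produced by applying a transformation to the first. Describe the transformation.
Degraded with light additive noise.

Random speckle covers the whole image, including the flat background.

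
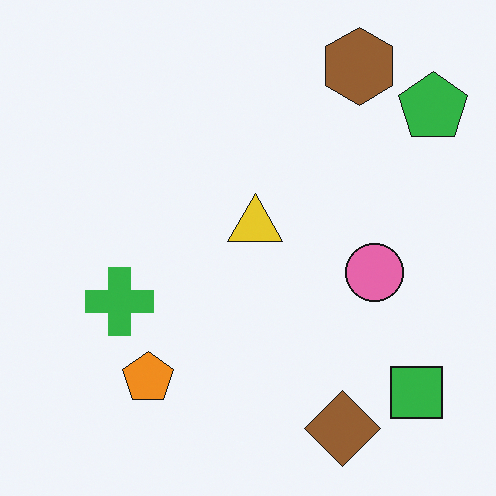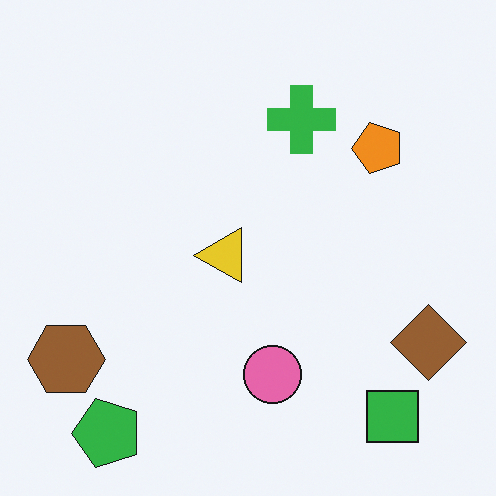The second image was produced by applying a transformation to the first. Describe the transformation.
Transposed (reflected across the top-left ↔ bottom-right diagonal).

Shapes have swapped their row and column positions — what was in the top-right is now in the bottom-left — a diagonal reflection.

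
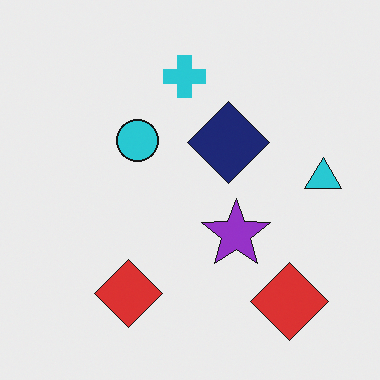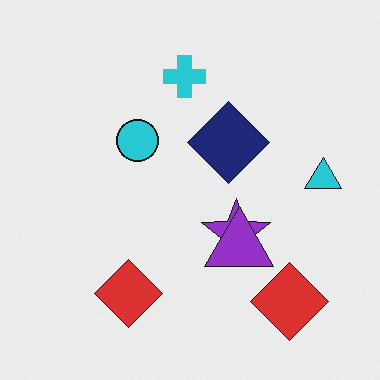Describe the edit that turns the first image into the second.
The transformation is: overlaid with an additional purple triangle.

A purple triangle appears in the second image that is absent from the first.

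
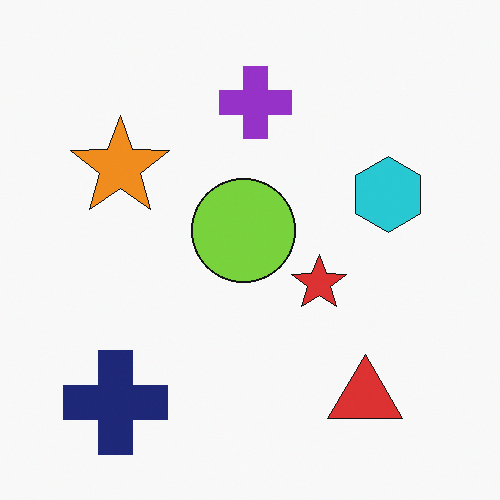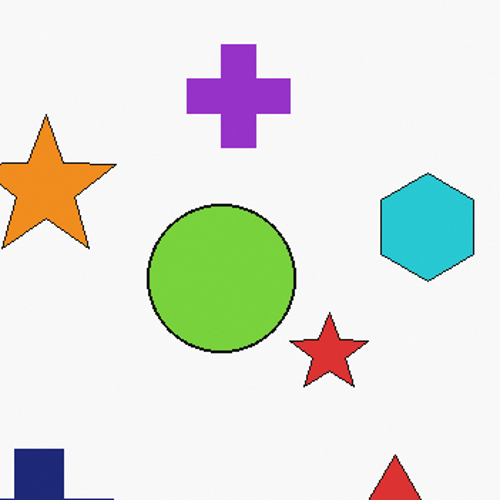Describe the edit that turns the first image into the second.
The transformation is: cropped slightly and scaled back up.

The visible shapes are larger and the field of view is narrower; shapes near the original edges may be partly or wholly outside the frame — a crop-and-rescale.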